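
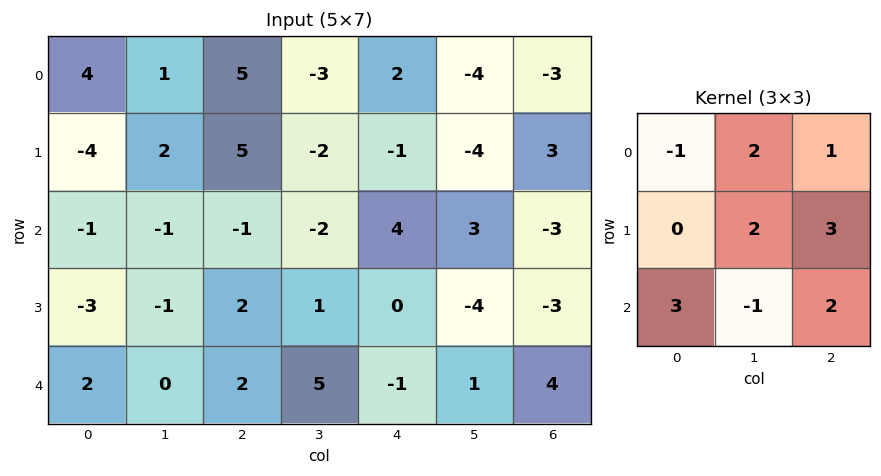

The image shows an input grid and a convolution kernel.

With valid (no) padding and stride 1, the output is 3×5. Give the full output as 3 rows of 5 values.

Output[0,0]: The receptive field on the input at this output position is [4 1 5 / -4 2 5 / -1 -1 -1]. Elementwise product with the kernel and sum: 4·-1 + 1·2 + 5·1 + 2·2 + 5·3 + -1·3 + -1·-1 + -1·2.
Output[0,1]: The receptive field on the input at this output position is [1 5 -3 / 2 5 -2 / -1 -1 -2]. Elementwise product with the kernel and sum: 1·-1 + 5·2 + -3·1 + 5·2 + -2·3 + -1·3 + -1·-1 + -2·2.

18 4 -9 -15 -9
4 -5 3 8 -9
12 12 2 19 -14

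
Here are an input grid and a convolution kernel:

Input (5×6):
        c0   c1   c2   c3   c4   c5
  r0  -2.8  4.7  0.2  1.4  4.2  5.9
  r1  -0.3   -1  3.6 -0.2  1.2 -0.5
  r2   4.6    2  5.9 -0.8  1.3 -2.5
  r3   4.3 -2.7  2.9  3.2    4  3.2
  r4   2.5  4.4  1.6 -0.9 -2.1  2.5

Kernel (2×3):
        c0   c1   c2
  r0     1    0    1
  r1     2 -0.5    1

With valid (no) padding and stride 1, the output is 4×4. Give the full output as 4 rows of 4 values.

0.9 2.1 12.9 5.8
17.4 -0.95 18.3 -5.45
23.35 -2.45 15.4 4.3
11.6 7.6 8.45 8.15

Output[0,0]: The receptive field on the input at this output position is [-2.8 4.7 0.2 / -0.3 -1 3.6]. Elementwise product with the kernel and sum: -2.8·1 + 0.2·1 + -0.3·2 + -1·-0.5 + 3.6·1.
Output[0,1]: The receptive field on the input at this output position is [4.7 0.2 1.4 / -1 3.6 -0.2]. Elementwise product with the kernel and sum: 4.7·1 + 1.4·1 + -1·2 + 3.6·-0.5 + -0.2·1.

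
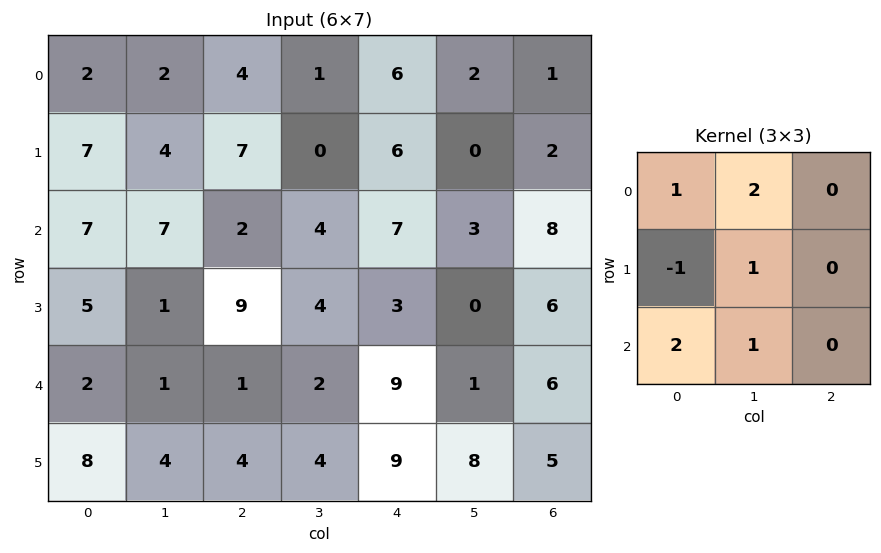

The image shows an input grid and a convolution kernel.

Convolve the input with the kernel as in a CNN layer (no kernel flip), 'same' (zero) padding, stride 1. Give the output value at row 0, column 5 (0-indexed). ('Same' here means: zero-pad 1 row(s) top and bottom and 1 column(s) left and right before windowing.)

The receptive field on the zero-padded input at this output position is [0 0 0 / 6 2 1 / 6 0 2]. Elementwise product with the kernel and sum: 0·1 + 0·2 + 6·-1 + 2·1 + 6·2 + 0·1.

8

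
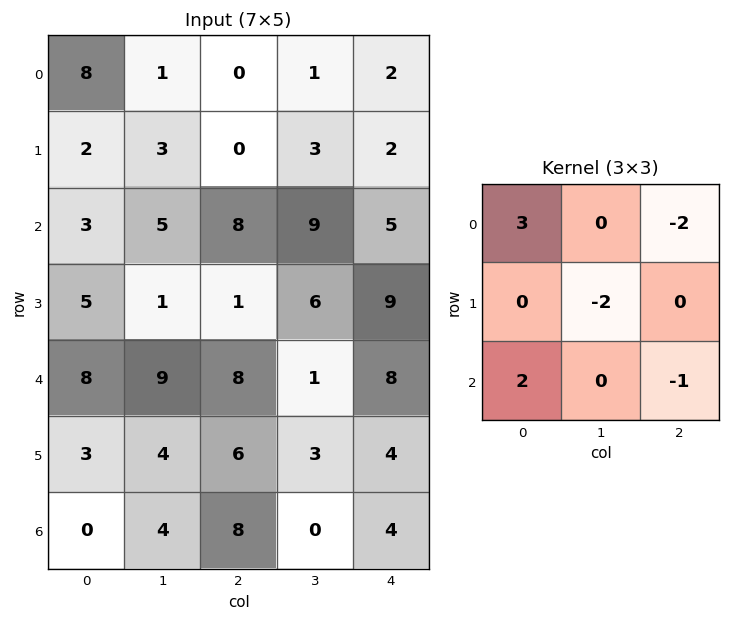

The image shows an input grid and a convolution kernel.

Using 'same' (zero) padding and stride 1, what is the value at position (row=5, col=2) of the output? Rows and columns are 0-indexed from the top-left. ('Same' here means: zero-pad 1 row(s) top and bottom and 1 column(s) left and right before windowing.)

21

The receptive field on the zero-padded input at this output position is [9 8 1 / 4 6 3 / 4 8 0]. Elementwise product with the kernel and sum: 9·3 + 1·-2 + 6·-2 + 4·2 + 0·-1.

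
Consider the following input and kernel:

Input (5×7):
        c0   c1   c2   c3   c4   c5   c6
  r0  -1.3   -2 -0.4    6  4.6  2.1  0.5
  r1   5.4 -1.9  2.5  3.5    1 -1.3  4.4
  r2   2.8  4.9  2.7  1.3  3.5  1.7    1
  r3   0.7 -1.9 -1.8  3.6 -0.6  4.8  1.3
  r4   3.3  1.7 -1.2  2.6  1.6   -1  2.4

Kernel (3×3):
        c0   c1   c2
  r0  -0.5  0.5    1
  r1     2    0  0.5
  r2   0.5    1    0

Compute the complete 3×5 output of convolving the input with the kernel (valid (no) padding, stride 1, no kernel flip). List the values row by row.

Output[0,0]: The receptive field on the input at this output position is [-1.3 -2 -0.4 / 5.4 -1.9 2.5 / 2.8 4.9 2.7]. Elementwise product with the kernel and sum: -1.3·-0.5 + -2·0.5 + -0.4·1 + 5.4·2 + 2.5·0.5 + 2.8·0.5 + 4.9·1.

17.6 9.9 15.95 11.9 6.9
4.25 13.4 11.35 2.1 15.25
7.6 -2.15 0.9 15.3 -0.65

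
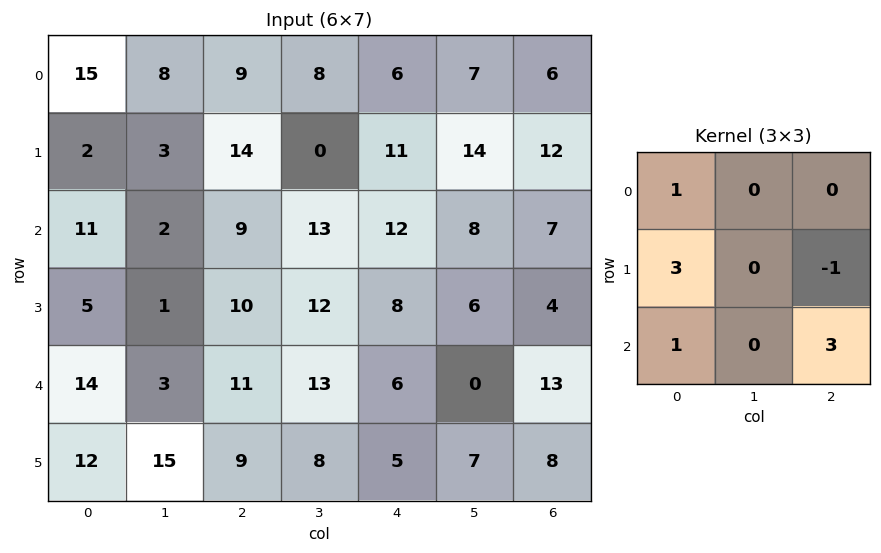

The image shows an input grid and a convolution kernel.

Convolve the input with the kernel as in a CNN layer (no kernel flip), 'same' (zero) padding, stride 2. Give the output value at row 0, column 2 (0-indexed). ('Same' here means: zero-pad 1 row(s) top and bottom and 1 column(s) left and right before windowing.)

The receptive field on the zero-padded input at this output position is [0 0 0 / 8 6 7 / 0 11 14]. Elementwise product with the kernel and sum: 0·1 + 8·3 + 7·-1 + 0·1 + 14·3.

59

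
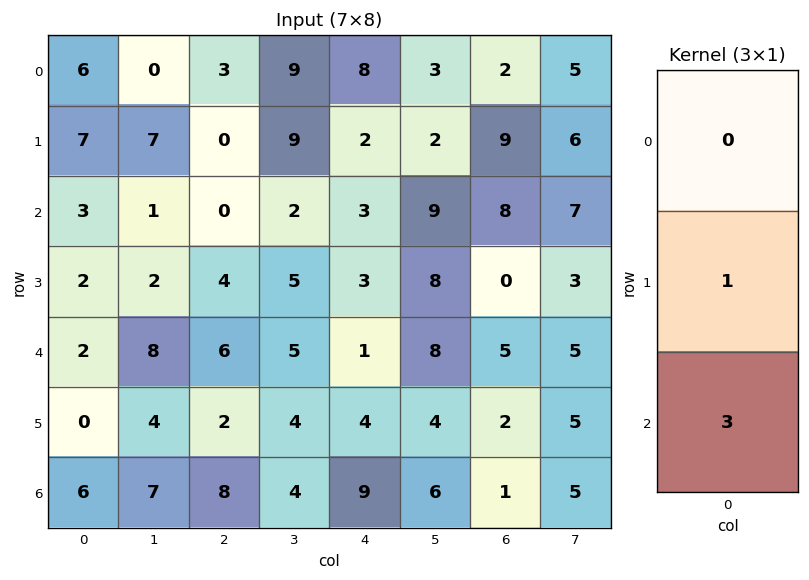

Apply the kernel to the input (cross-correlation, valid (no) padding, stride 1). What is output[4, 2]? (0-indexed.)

The receptive field on the input at this output position is [6 / 2 / 8]. Elementwise product with the kernel and sum: 2·1 + 8·3.

26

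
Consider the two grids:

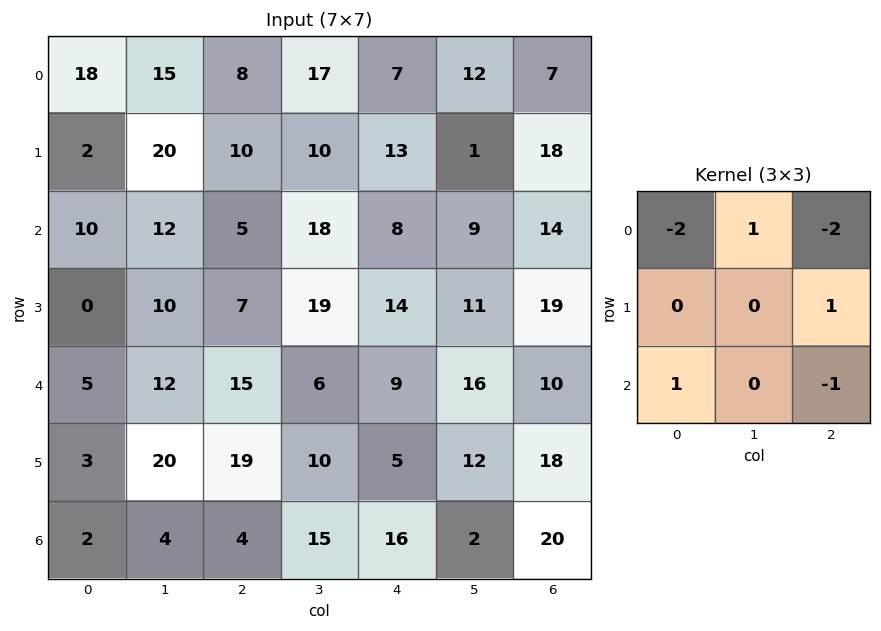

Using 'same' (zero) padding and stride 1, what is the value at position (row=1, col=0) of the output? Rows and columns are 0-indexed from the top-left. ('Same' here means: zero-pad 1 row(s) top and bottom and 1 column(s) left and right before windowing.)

-4

The receptive field on the zero-padded input at this output position is [0 18 15 / 0 2 20 / 0 10 12]. Elementwise product with the kernel and sum: 0·-2 + 18·1 + 15·-2 + 20·1 + 0·1 + 12·-1.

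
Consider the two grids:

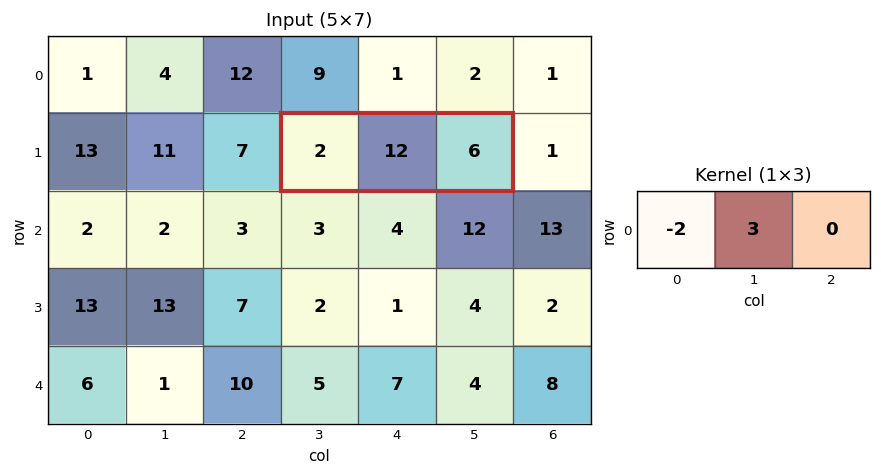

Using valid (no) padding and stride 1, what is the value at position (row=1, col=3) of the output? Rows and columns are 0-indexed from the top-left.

The receptive field on the input at this output position is [2 12 6]. Elementwise product with the kernel and sum: 2·-2 + 12·3.

32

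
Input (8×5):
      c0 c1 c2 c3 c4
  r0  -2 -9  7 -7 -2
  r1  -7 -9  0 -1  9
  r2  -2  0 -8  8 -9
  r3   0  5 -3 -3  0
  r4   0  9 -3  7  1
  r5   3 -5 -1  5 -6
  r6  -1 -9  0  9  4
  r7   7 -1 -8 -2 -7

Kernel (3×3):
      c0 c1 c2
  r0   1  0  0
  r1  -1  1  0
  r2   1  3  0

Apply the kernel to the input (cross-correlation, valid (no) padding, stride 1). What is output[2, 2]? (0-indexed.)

The receptive field on the input at this output position is [-8 8 -9 / -3 -3 0 / -3 7 1]. Elementwise product with the kernel and sum: -8·1 + -3·-1 + -3·1 + -3·1 + 7·3.

10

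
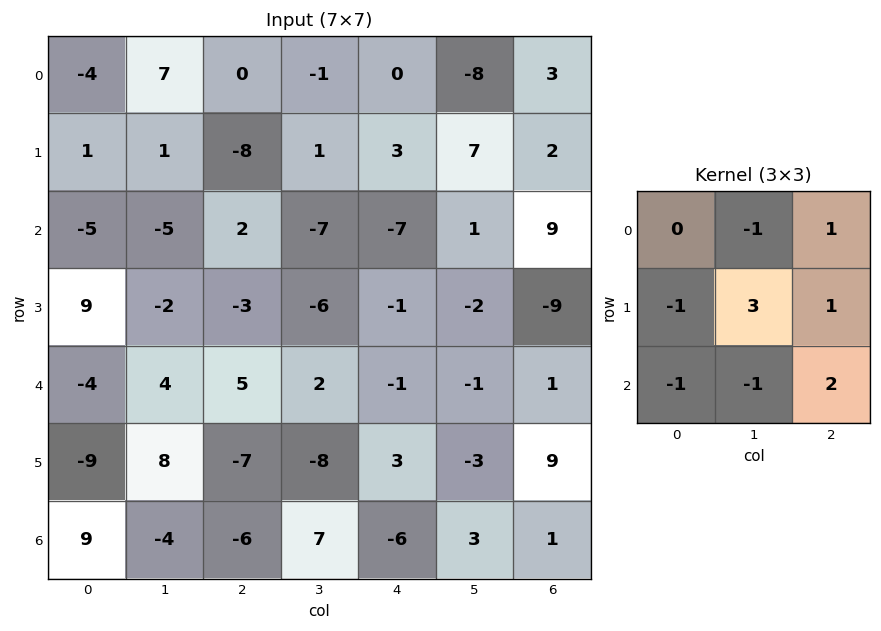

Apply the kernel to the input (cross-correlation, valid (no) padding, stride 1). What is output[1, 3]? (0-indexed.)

-6

The receptive field on the input at this output position is [1 3 7 / -7 -7 1 / -6 -1 -2]. Elementwise product with the kernel and sum: 3·-1 + 7·1 + -7·-1 + -7·3 + 1·1 + -6·-1 + -1·-1 + -2·2.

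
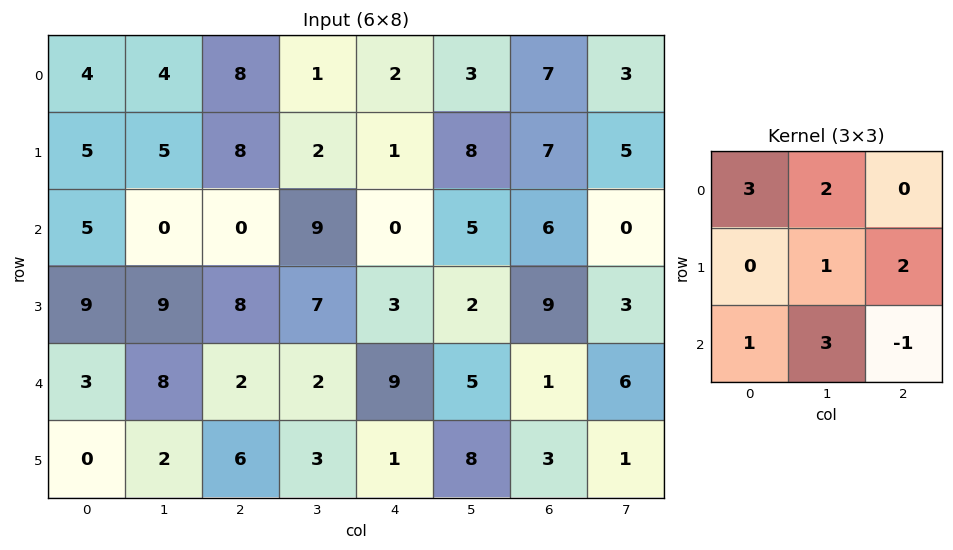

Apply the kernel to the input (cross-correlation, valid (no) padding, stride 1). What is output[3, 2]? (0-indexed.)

The receptive field on the input at this output position is [8 7 3 / 2 2 9 / 6 3 1]. Elementwise product with the kernel and sum: 8·3 + 7·2 + 2·1 + 9·2 + 6·1 + 3·3 + 1·-1.

72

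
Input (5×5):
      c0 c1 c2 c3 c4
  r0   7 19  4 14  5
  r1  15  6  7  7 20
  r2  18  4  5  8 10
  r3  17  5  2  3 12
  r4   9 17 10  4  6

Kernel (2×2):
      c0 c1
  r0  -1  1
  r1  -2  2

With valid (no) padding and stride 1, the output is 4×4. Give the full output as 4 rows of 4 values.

-6 -13 10 17
-37 3 6 17
-38 -5 5 20
4 -17 -11 13

Output[0,0]: The receptive field on the input at this output position is [7 19 / 15 6]. Elementwise product with the kernel and sum: 7·-1 + 19·1 + 15·-2 + 6·2.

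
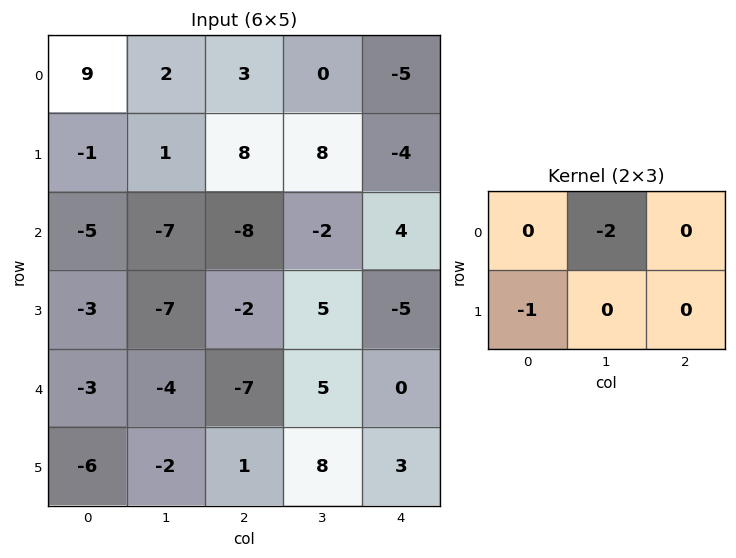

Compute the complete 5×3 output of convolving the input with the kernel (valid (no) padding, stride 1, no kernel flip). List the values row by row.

-3 -7 -8
3 -9 -8
17 23 6
17 8 -3
14 16 -11

Output[0,0]: The receptive field on the input at this output position is [9 2 3 / -1 1 8]. Elementwise product with the kernel and sum: 2·-2 + -1·-1.
Output[0,1]: The receptive field on the input at this output position is [2 3 0 / 1 8 8]. Elementwise product with the kernel and sum: 3·-2 + 1·-1.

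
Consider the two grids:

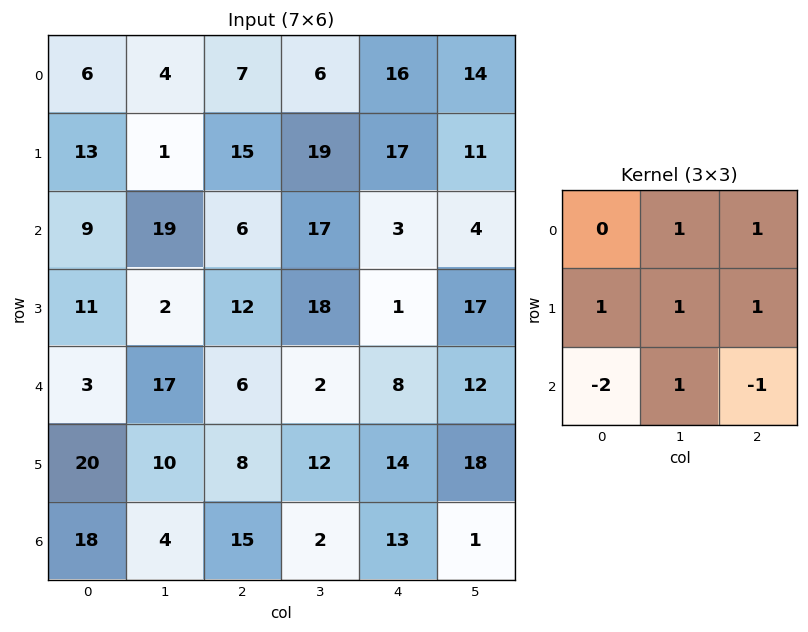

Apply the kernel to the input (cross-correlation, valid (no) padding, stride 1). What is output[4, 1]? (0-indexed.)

43

The receptive field on the input at this output position is [17 6 2 / 10 8 12 / 4 15 2]. Elementwise product with the kernel and sum: 6·1 + 2·1 + 10·1 + 8·1 + 12·1 + 4·-2 + 15·1 + 2·-1.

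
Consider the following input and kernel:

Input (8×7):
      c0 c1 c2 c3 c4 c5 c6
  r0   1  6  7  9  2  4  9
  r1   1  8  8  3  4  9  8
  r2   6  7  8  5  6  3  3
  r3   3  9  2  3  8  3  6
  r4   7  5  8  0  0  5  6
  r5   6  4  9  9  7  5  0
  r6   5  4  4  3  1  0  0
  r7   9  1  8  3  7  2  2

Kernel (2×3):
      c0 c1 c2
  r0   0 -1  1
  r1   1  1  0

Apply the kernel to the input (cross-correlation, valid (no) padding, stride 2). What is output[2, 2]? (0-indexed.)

The receptive field on the input at this output position is [0 5 6 / 7 5 0]. Elementwise product with the kernel and sum: 5·-1 + 6·1 + 7·1 + 5·1.

13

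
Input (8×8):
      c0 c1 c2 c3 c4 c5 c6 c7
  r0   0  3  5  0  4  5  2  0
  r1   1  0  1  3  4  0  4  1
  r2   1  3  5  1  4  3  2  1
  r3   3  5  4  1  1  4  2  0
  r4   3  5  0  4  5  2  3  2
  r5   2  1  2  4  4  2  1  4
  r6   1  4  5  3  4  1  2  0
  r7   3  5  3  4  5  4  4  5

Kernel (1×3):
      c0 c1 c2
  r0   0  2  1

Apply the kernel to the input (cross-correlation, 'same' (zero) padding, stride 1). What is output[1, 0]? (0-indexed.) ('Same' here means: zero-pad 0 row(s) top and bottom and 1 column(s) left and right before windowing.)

2

The receptive field on the zero-padded input at this output position is [0 1 0]. Elementwise product with the kernel and sum: 1·2 + 0·1.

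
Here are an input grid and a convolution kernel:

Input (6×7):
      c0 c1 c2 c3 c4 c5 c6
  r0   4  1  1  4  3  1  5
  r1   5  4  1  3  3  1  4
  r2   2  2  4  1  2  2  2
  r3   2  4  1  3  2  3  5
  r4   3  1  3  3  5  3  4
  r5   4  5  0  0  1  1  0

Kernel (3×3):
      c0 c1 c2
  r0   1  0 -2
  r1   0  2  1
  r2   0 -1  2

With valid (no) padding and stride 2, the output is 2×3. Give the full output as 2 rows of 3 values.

17 7 1
8 15 14

Output[0,0]: The receptive field on the input at this output position is [4 1 1 / 5 4 1 / 2 2 4]. Elementwise product with the kernel and sum: 4·1 + 1·-2 + 4·2 + 1·1 + 2·-1 + 4·2.
Output[0,1]: The receptive field on the input at this output position is [1 4 3 / 1 3 3 / 4 1 2]. Elementwise product with the kernel and sum: 1·1 + 3·-2 + 3·2 + 3·1 + 1·-1 + 2·2.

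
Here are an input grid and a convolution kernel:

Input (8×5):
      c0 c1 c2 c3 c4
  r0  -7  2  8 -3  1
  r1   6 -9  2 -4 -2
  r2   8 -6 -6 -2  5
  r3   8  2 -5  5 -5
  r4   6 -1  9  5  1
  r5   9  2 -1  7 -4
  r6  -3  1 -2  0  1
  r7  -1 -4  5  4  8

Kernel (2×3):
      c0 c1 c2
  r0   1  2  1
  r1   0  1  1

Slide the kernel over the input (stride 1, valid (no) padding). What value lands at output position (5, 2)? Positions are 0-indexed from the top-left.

The receptive field on the input at this output position is [-1 7 -4 / -2 0 1]. Elementwise product with the kernel and sum: -1·1 + 7·2 + -4·1 + 0·1 + 1·1.

10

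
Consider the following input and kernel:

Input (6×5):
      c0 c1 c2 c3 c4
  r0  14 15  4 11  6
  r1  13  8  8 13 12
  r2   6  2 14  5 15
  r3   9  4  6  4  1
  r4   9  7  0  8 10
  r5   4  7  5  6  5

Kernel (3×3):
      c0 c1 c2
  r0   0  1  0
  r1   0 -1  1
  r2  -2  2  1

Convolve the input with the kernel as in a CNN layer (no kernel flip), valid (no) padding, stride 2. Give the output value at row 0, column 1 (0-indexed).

The receptive field on the input at this output position is [4 11 6 / 8 13 12 / 14 5 15]. Elementwise product with the kernel and sum: 11·1 + 13·-1 + 12·1 + 14·-2 + 5·2 + 15·1.

7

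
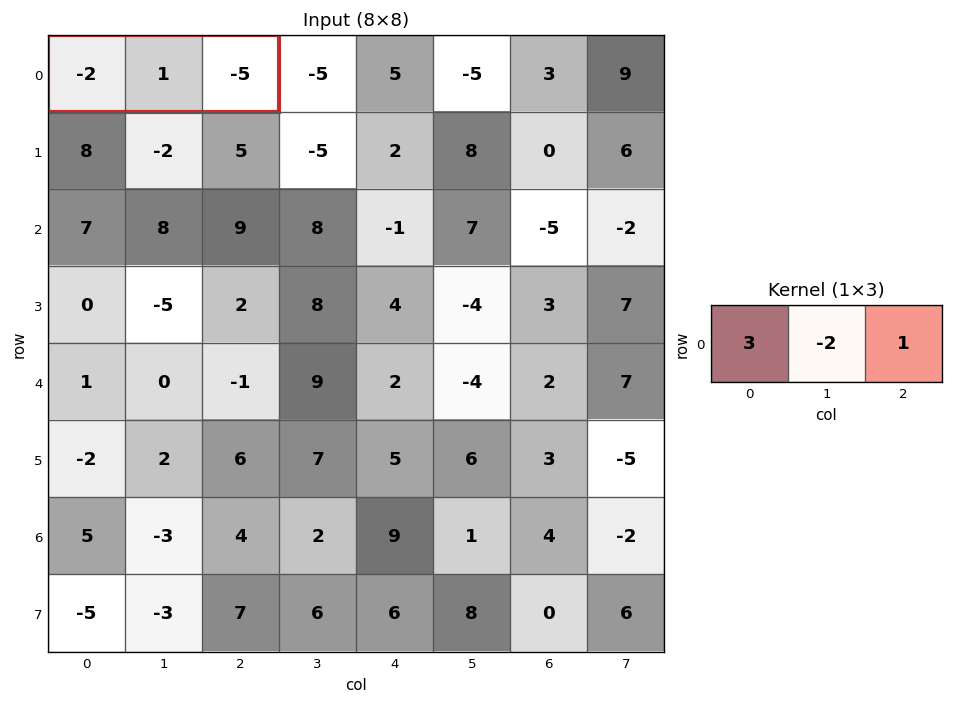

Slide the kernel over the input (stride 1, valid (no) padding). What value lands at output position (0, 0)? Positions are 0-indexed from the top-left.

The receptive field on the input at this output position is [-2 1 -5]. Elementwise product with the kernel and sum: -2·3 + 1·-2 + -5·1.

-13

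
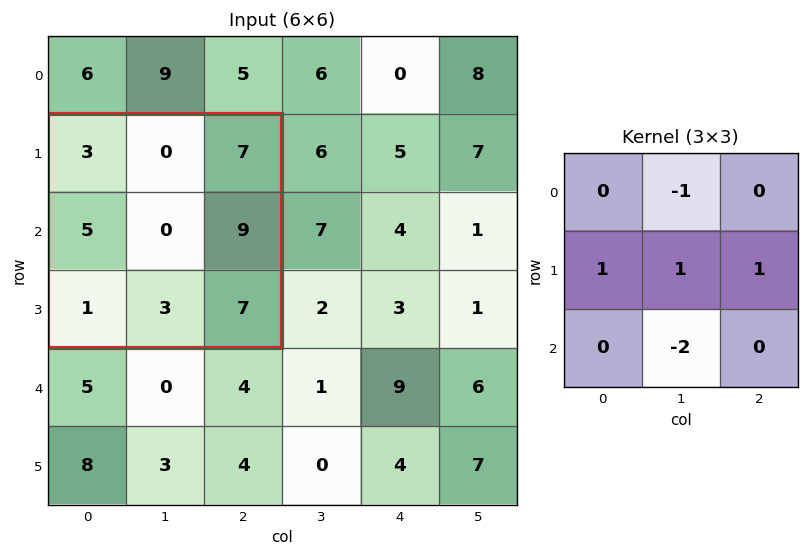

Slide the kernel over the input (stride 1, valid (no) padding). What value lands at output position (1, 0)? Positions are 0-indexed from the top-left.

The receptive field on the input at this output position is [3 0 7 / 5 0 9 / 1 3 7]. Elementwise product with the kernel and sum: 0·-1 + 5·1 + 0·1 + 9·1 + 3·-2.

8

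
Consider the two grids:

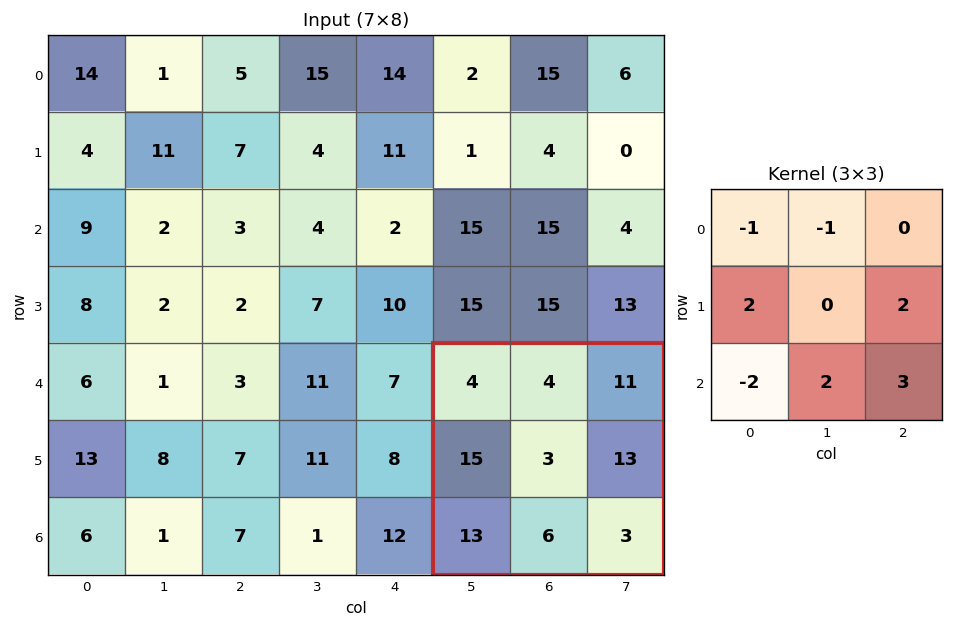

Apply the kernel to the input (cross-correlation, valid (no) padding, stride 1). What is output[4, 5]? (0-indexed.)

The receptive field on the input at this output position is [4 4 11 / 15 3 13 / 13 6 3]. Elementwise product with the kernel and sum: 4·-1 + 4·-1 + 15·2 + 13·2 + 13·-2 + 6·2 + 3·3.

43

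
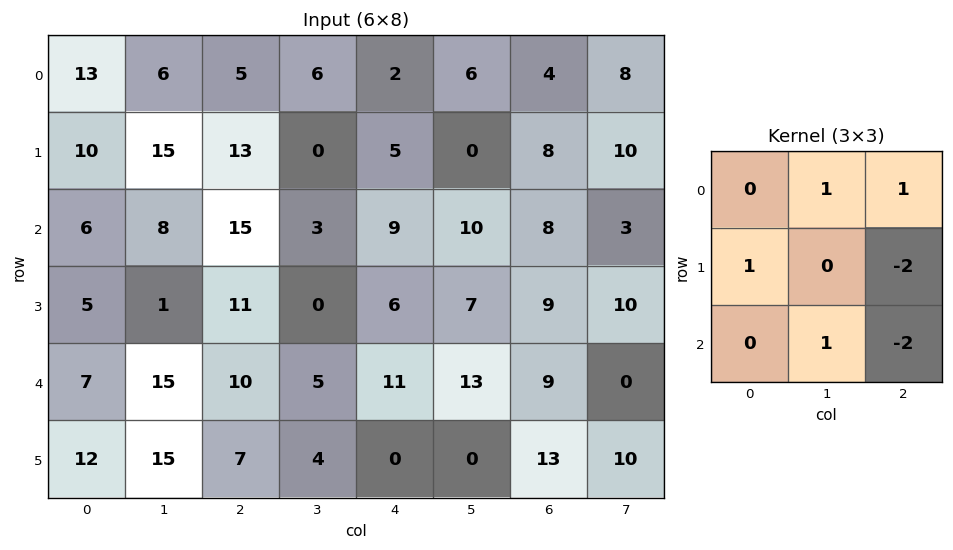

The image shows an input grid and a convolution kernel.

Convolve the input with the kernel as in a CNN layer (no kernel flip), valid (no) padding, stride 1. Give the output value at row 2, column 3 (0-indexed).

The receptive field on the input at this output position is [3 9 10 / 0 6 7 / 5 11 13]. Elementwise product with the kernel and sum: 9·1 + 10·1 + 0·1 + 7·-2 + 11·1 + 13·-2.

-10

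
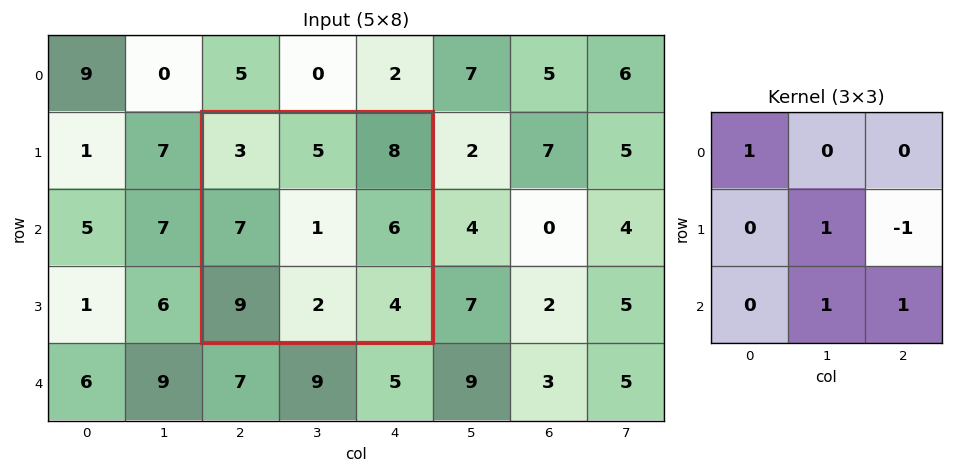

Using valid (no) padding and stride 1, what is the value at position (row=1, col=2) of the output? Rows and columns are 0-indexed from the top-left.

4

The receptive field on the input at this output position is [3 5 8 / 7 1 6 / 9 2 4]. Elementwise product with the kernel and sum: 3·1 + 1·1 + 6·-1 + 2·1 + 4·1.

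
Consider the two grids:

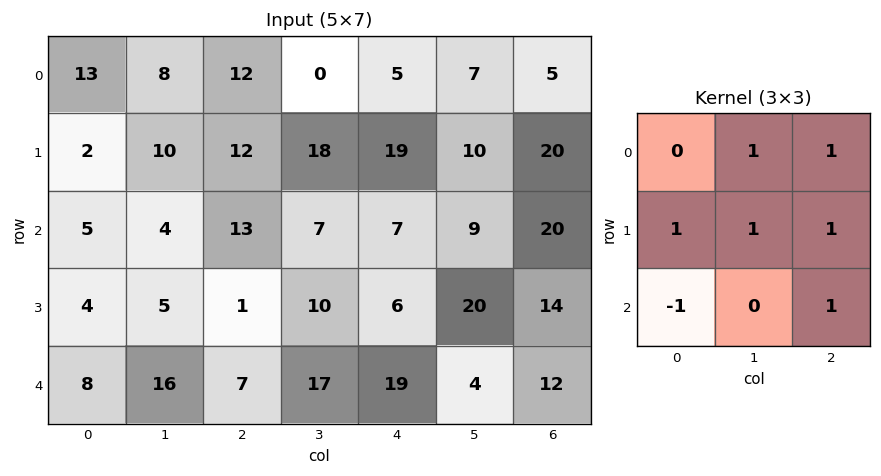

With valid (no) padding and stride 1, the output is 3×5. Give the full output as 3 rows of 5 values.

Output[0,0]: The receptive field on the input at this output position is [13 8 12 / 2 10 12 / 5 4 13]. Elementwise product with the kernel and sum: 8·1 + 12·1 + 2·1 + 10·1 + 12·1 + 5·-1 + 13·1.
Output[0,1]: The receptive field on the input at this output position is [8 12 0 / 10 12 18 / 4 13 7]. Elementwise product with the kernel and sum: 12·1 + 0·1 + 10·1 + 12·1 + 18·1 + 4·-1 + 7·1.

52 55 48 61 74
41 59 69 62 74
26 37 43 39 62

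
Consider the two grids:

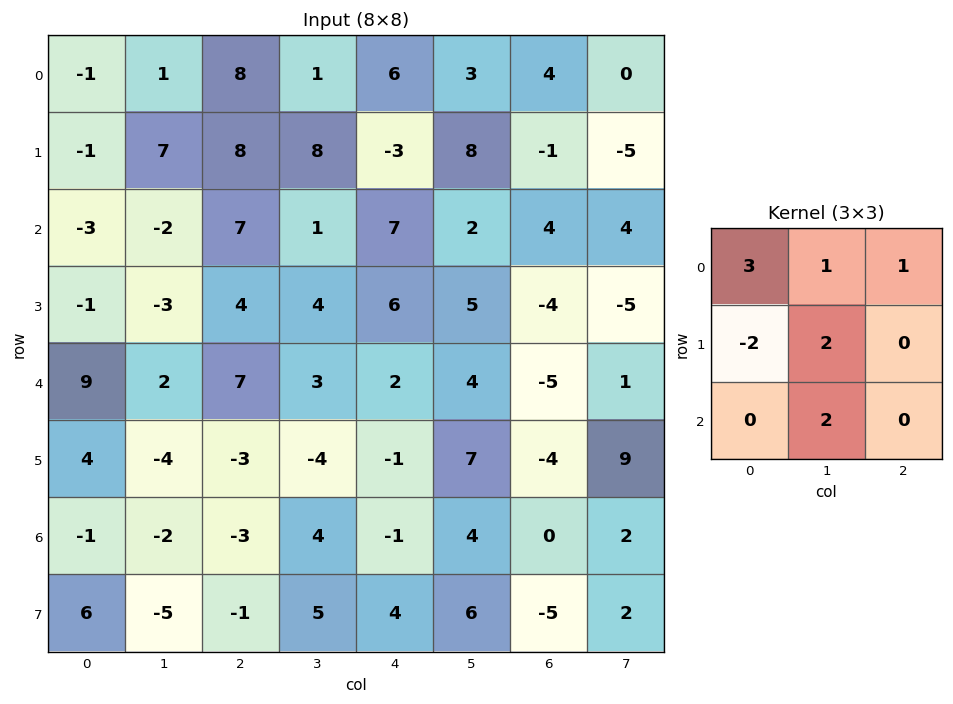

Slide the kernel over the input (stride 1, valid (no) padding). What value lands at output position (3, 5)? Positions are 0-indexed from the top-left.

-20

The receptive field on the input at this output position is [5 -4 -5 / 4 -5 1 / 7 -4 9]. Elementwise product with the kernel and sum: 5·3 + -4·1 + -5·1 + 4·-2 + -5·2 + -4·2.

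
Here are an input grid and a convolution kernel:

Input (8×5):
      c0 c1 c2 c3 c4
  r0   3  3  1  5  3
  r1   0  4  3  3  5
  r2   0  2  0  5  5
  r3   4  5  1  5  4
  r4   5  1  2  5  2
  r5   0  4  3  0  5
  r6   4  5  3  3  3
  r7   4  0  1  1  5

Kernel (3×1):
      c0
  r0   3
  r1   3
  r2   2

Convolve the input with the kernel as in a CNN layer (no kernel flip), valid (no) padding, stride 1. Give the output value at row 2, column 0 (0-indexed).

The receptive field on the input at this output position is [0 / 4 / 5]. Elementwise product with the kernel and sum: 0·3 + 4·3 + 5·2.

22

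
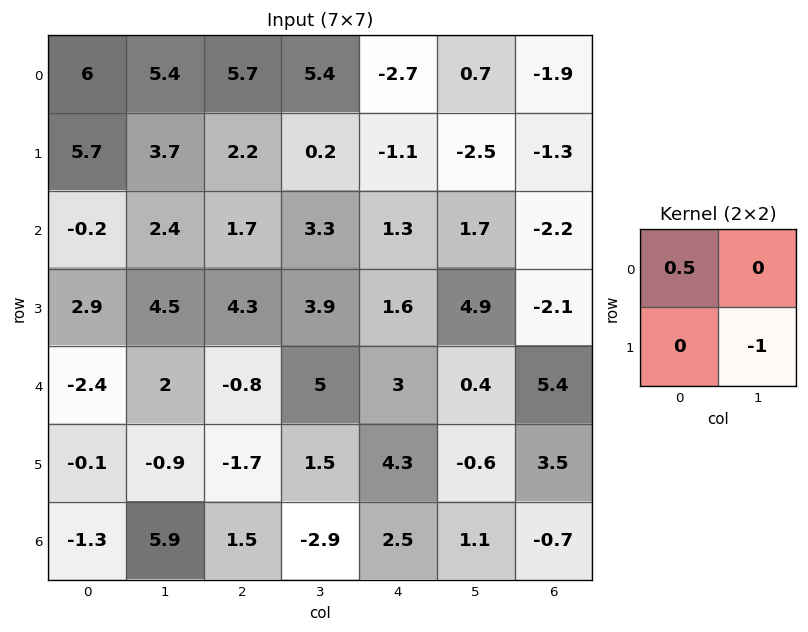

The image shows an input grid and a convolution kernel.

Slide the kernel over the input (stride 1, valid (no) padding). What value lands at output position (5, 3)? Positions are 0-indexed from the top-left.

The receptive field on the input at this output position is [1.5 4.3 / -2.9 2.5]. Elementwise product with the kernel and sum: 1.5·0.5 + 2.5·-1.

-1.75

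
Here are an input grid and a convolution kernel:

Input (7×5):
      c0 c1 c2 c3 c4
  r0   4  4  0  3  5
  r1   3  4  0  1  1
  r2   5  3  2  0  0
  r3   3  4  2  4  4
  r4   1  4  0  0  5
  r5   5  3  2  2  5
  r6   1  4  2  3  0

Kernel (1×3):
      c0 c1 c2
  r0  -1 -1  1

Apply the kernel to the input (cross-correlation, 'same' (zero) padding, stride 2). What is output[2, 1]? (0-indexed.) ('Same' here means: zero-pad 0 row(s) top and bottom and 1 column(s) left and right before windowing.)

-4

The receptive field on the zero-padded input at this output position is [4 0 0]. Elementwise product with the kernel and sum: 4·-1 + 0·-1 + 0·1.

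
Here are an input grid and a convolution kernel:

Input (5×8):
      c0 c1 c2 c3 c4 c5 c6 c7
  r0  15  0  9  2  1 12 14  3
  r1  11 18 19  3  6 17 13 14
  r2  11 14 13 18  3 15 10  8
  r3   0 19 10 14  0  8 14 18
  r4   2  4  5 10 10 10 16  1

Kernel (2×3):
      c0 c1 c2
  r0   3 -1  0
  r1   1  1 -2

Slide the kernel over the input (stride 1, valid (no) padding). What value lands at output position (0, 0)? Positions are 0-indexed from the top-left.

The receptive field on the input at this output position is [15 0 9 / 11 18 19]. Elementwise product with the kernel and sum: 15·3 + 0·-1 + 11·1 + 18·1 + 19·-2.

36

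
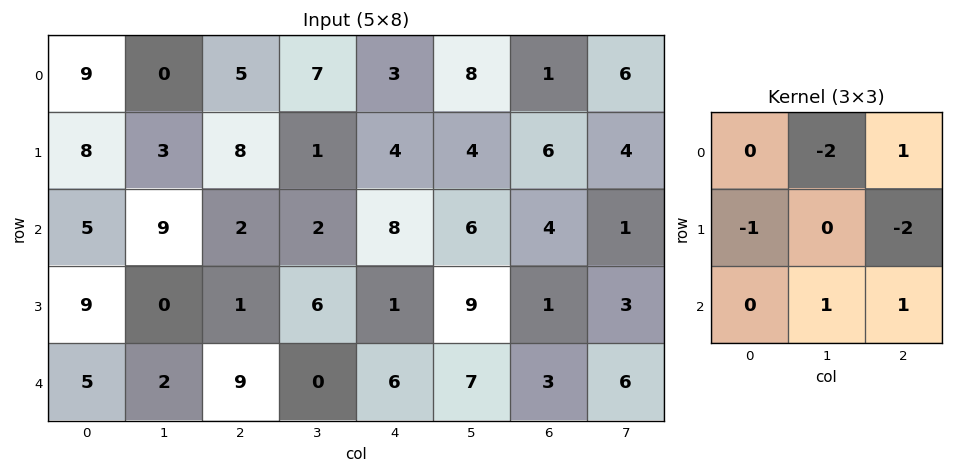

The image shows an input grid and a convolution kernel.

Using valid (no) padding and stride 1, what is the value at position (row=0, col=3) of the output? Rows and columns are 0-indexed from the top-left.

The receptive field on the input at this output position is [7 3 8 / 1 4 4 / 2 8 6]. Elementwise product with the kernel and sum: 3·-2 + 8·1 + 1·-1 + 4·-2 + 8·1 + 6·1.

7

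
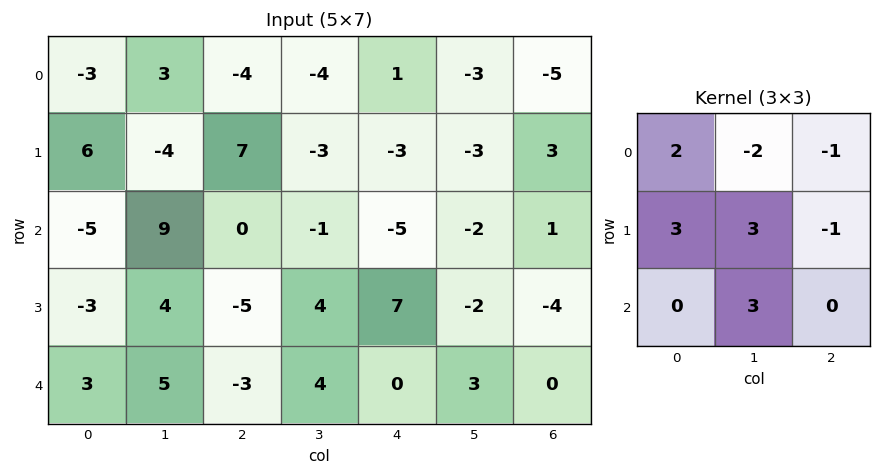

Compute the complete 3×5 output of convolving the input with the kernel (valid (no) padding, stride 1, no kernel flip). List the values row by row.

Output[0,0]: The receptive field on the input at this output position is [-3 3 -4 / 6 -4 7 / -5 9 0]. Elementwise product with the kernel and sum: -3·2 + 3·-2 + -4·-1 + 6·3 + -4·3 + 7·-1 + 9·3.

18 30 11 -37 -14
37 -6 37 8 -31
-5 3 9 45 21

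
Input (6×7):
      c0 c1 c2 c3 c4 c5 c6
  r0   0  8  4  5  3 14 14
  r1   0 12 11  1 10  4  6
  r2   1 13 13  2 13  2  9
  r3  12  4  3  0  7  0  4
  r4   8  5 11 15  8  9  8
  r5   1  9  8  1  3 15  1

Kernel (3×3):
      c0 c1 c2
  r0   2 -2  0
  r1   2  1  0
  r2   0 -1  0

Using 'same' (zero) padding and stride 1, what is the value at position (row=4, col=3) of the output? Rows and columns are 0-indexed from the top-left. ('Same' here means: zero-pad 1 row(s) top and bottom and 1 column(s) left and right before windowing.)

42

The receptive field on the zero-padded input at this output position is [3 0 7 / 11 15 8 / 8 1 3]. Elementwise product with the kernel and sum: 3·2 + 0·-2 + 11·2 + 15·1 + 1·-1.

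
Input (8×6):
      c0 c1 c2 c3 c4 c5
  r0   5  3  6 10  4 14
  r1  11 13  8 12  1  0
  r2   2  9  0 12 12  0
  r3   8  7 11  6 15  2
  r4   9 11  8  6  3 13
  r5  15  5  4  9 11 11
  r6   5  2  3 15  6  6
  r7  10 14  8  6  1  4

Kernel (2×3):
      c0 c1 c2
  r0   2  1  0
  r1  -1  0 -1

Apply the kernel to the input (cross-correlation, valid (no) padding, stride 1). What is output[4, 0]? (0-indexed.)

The receptive field on the input at this output position is [9 11 8 / 15 5 4]. Elementwise product with the kernel and sum: 9·2 + 11·1 + 15·-1 + 4·-1.

10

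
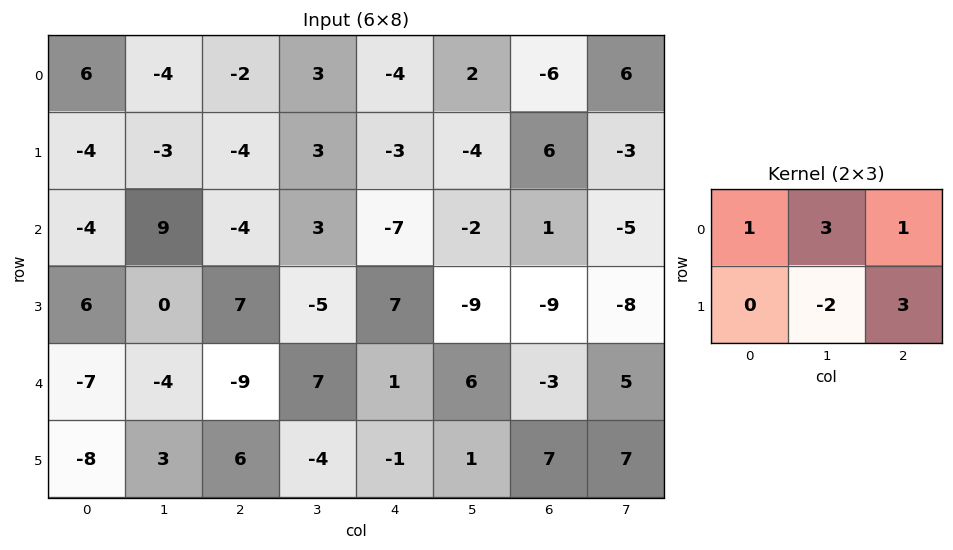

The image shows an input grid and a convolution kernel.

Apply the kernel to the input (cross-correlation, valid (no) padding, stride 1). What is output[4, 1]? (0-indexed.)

The receptive field on the input at this output position is [-4 -9 7 / 3 6 -4]. Elementwise product with the kernel and sum: -4·1 + -9·3 + 7·1 + 6·-2 + -4·3.

-48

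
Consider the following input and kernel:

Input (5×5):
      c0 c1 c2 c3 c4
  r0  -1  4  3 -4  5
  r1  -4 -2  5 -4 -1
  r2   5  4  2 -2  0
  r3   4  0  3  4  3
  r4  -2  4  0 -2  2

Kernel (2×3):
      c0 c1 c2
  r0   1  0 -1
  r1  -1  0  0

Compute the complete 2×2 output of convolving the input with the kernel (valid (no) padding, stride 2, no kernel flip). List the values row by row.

0 -7
-1 -1

Output[0,0]: The receptive field on the input at this output position is [-1 4 3 / -4 -2 5]. Elementwise product with the kernel and sum: -1·1 + 3·-1 + -4·-1.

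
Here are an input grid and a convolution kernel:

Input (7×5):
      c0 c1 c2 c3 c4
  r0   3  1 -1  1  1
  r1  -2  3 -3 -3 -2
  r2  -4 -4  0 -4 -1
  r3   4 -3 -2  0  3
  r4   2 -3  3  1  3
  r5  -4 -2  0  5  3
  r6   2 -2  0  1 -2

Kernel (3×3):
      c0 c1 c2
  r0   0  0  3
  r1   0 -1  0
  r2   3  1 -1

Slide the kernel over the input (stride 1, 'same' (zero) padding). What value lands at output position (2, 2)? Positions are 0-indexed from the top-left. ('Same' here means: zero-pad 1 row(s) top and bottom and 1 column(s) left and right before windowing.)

The receptive field on the zero-padded input at this output position is [3 -3 -3 / -4 0 -4 / -3 -2 0]. Elementwise product with the kernel and sum: -3·3 + 0·-1 + -3·3 + -2·1 + 0·-1.

-20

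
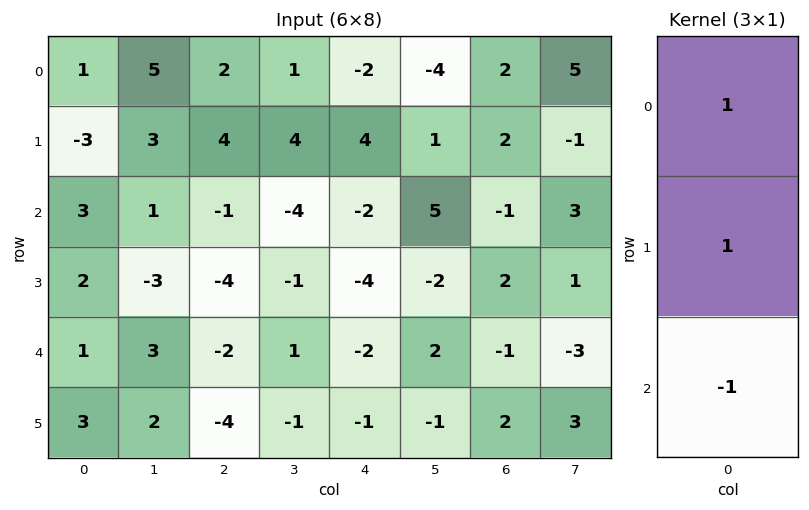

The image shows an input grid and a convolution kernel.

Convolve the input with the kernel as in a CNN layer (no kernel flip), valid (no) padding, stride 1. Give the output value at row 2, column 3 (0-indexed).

-6

The receptive field on the input at this output position is [-4 / -1 / 1]. Elementwise product with the kernel and sum: -4·1 + -1·1 + 1·-1.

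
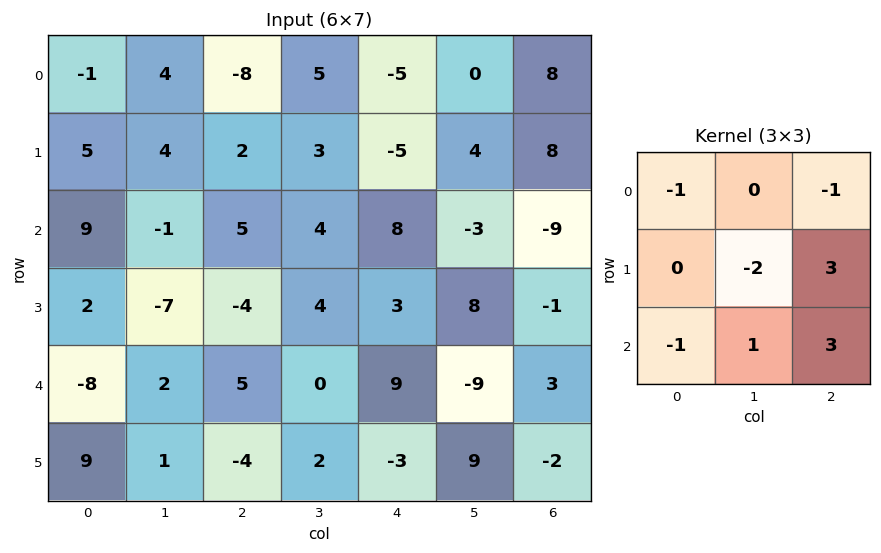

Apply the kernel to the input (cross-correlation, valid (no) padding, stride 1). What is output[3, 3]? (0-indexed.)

-35

The receptive field on the input at this output position is [4 3 8 / 0 9 -9 / 2 -3 9]. Elementwise product with the kernel and sum: 4·-1 + 8·-1 + 9·-2 + -9·3 + 2·-1 + -3·1 + 9·3.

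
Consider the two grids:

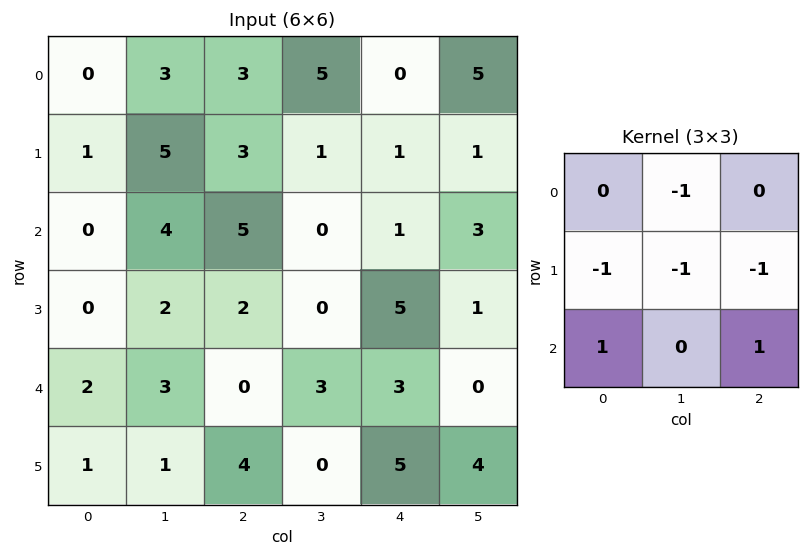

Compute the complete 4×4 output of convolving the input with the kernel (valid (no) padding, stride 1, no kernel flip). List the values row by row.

Output[0,0]: The receptive field on the input at this output position is [0 3 3 / 1 5 3 / 0 4 5]. Elementwise product with the kernel and sum: 3·-1 + 1·-1 + 5·-1 + 3·-1 + 0·1 + 5·1.

-7 -8 -4 0
-12 -10 0 -4
-6 -3 -4 -4
-2 -7 3 -7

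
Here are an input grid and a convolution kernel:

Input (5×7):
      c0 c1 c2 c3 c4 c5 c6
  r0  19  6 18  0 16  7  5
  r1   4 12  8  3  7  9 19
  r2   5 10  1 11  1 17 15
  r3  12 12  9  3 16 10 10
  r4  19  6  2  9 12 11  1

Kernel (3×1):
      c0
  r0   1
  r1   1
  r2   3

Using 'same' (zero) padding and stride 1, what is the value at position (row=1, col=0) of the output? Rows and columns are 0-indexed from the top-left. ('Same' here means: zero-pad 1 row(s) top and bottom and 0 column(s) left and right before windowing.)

The receptive field on the zero-padded input at this output position is [19 / 4 / 5]. Elementwise product with the kernel and sum: 19·1 + 4·1 + 5·3.

38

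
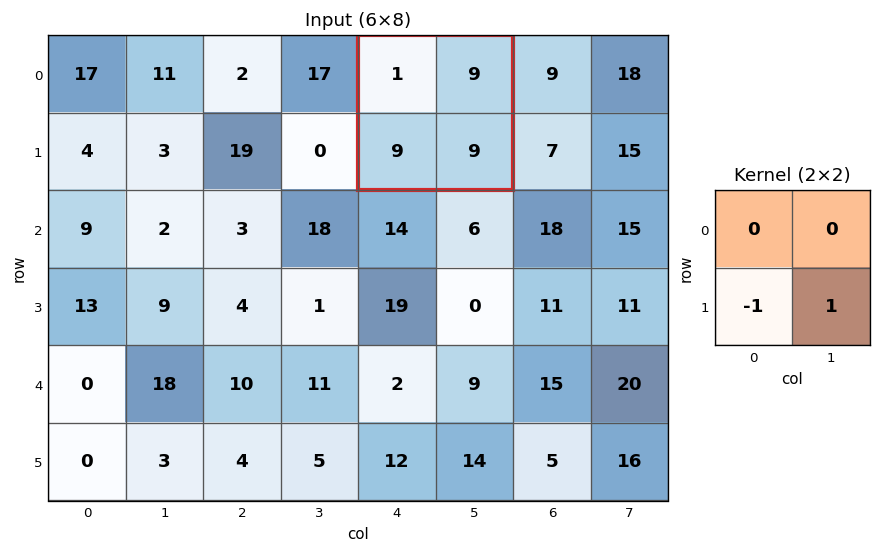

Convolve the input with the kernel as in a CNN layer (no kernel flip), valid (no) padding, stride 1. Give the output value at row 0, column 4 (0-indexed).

0

The receptive field on the input at this output position is [1 9 / 9 9]. Elementwise product with the kernel and sum: 9·-1 + 9·1.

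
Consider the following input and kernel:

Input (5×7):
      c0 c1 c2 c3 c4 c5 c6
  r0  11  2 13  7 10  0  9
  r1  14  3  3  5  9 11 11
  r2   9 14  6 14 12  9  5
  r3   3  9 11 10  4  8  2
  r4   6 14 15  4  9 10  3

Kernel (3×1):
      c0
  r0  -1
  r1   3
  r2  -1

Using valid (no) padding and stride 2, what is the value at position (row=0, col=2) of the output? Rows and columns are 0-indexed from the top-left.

The receptive field on the input at this output position is [10 / 9 / 12]. Elementwise product with the kernel and sum: 10·-1 + 9·3 + 12·-1.

5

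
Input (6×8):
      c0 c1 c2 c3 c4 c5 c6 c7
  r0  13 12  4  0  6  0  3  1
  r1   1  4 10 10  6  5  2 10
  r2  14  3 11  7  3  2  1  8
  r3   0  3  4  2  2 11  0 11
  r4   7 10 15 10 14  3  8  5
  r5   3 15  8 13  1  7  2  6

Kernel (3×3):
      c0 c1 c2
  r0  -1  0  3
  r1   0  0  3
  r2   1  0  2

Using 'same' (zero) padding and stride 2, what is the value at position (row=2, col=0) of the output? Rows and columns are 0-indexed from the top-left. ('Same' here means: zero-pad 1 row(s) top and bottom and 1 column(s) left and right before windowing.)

69

The receptive field on the zero-padded input at this output position is [0 0 3 / 0 7 10 / 0 3 15]. Elementwise product with the kernel and sum: 0·-1 + 3·3 + 10·3 + 0·1 + 15·2.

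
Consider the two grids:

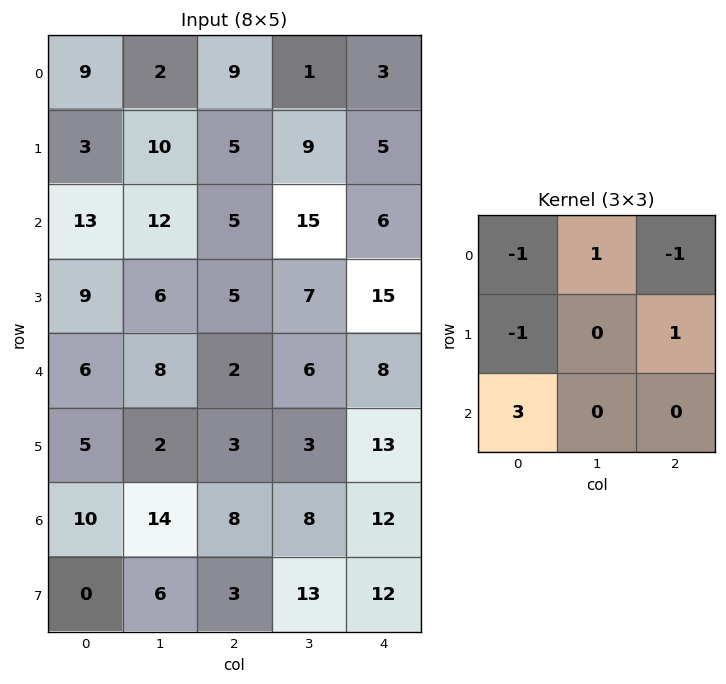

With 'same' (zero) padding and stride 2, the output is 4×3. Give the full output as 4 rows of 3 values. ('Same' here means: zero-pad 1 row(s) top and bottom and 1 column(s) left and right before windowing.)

Output[0,0]: The receptive field on the zero-padded input at this output position is [0 0 0 / 0 9 2 / 0 3 10]. Elementwise product with the kernel and sum: 0·-1 + 0·1 + 0·-1 + 0·-1 + 2·1 + 0·3.

2 29 26
5 7 2
11 -4 11
17 10 41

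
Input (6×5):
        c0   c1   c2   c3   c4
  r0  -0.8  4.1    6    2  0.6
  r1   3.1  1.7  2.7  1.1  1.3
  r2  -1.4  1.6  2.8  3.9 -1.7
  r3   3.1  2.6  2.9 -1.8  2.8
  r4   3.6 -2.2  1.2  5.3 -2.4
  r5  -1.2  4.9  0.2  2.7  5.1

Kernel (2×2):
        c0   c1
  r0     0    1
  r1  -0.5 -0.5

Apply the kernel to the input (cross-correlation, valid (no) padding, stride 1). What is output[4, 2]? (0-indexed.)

The receptive field on the input at this output position is [1.2 5.3 / 0.2 2.7]. Elementwise product with the kernel and sum: 5.3·1 + 0.2·-0.5 + 2.7·-0.5.

3.85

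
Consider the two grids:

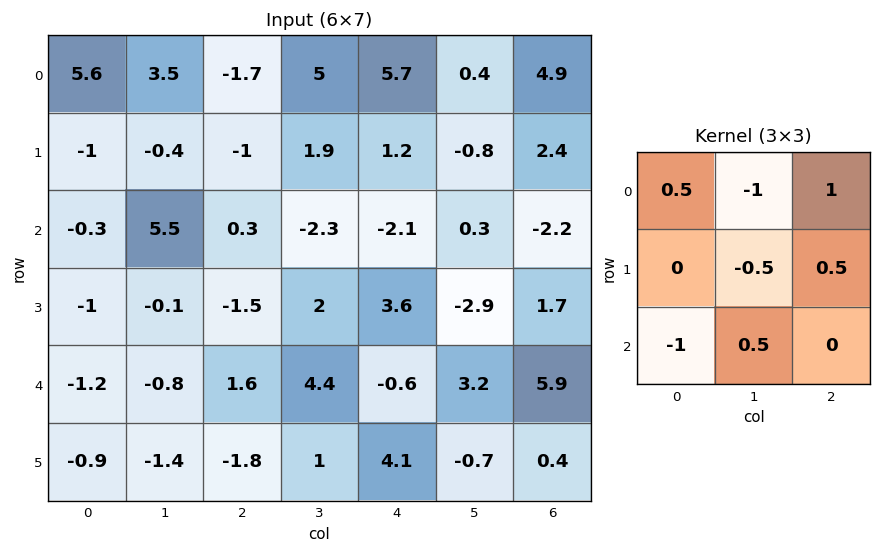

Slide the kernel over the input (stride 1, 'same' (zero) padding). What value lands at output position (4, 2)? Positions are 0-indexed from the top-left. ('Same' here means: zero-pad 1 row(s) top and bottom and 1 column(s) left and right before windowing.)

The receptive field on the zero-padded input at this output position is [-0.1 -1.5 2 / -0.8 1.6 4.4 / -1.4 -1.8 1]. Elementwise product with the kernel and sum: -0.1·0.5 + -1.5·-1 + 2·1 + 1.6·-0.5 + 4.4·0.5 + -1.4·-1 + -1.8·0.5.

5.35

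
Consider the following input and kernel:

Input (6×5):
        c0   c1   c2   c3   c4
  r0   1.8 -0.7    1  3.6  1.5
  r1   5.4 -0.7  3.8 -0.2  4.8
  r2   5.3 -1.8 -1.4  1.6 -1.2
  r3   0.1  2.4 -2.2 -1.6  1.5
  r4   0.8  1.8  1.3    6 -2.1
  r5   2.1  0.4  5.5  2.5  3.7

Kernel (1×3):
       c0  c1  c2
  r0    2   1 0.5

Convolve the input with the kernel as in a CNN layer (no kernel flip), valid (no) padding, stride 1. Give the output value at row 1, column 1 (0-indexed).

2.3

The receptive field on the input at this output position is [-0.7 3.8 -0.2]. Elementwise product with the kernel and sum: -0.7·2 + 3.8·1 + -0.2·0.5.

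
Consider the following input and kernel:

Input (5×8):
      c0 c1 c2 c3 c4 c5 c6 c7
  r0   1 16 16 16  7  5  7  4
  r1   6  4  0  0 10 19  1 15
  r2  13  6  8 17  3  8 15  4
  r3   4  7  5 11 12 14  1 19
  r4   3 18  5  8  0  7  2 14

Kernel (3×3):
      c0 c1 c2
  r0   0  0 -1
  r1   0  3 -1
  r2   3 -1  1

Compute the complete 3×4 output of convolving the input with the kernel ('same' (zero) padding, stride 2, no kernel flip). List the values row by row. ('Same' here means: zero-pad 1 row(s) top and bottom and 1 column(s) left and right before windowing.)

Output[0,0]: The receptive field on the zero-padded input at this output position is [0 0 0 / 0 1 16 / 0 6 4]. Elementwise product with the kernel and sum: 0·-1 + 1·3 + 16·-1 + 0·3 + 6·-1 + 4·1.
Output[0,1]: The receptive field on the zero-padded input at this output position is [0 0 0 / 16 16 16 / 4 0 0]. Elementwise product with the kernel and sum: 0·-1 + 16·3 + 16·-1 + 4·3 + 0·-1 + 0·1.

-15 44 25 88
32 34 17 86
-16 -4 -21 -27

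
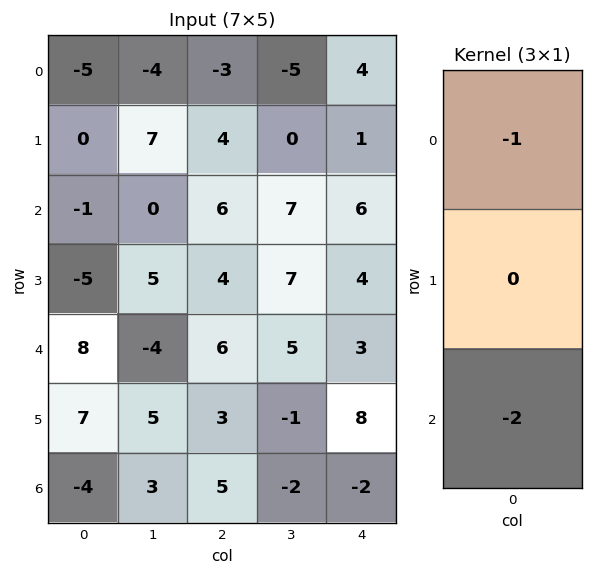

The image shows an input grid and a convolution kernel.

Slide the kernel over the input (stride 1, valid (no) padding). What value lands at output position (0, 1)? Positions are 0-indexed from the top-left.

The receptive field on the input at this output position is [-4 / 7 / 0]. Elementwise product with the kernel and sum: -4·-1 + 0·-2.

4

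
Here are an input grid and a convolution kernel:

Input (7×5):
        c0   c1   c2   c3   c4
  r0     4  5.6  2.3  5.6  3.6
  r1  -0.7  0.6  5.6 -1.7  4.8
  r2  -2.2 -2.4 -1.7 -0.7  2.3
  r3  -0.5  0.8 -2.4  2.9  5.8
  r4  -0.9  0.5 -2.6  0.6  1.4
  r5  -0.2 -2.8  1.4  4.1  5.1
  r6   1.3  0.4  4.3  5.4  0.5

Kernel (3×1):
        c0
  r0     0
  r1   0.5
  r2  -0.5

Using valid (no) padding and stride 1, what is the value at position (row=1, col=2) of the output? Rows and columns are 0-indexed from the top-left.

The receptive field on the input at this output position is [5.6 / -1.7 / -2.4]. Elementwise product with the kernel and sum: -1.7·0.5 + -2.4·-0.5.

0.35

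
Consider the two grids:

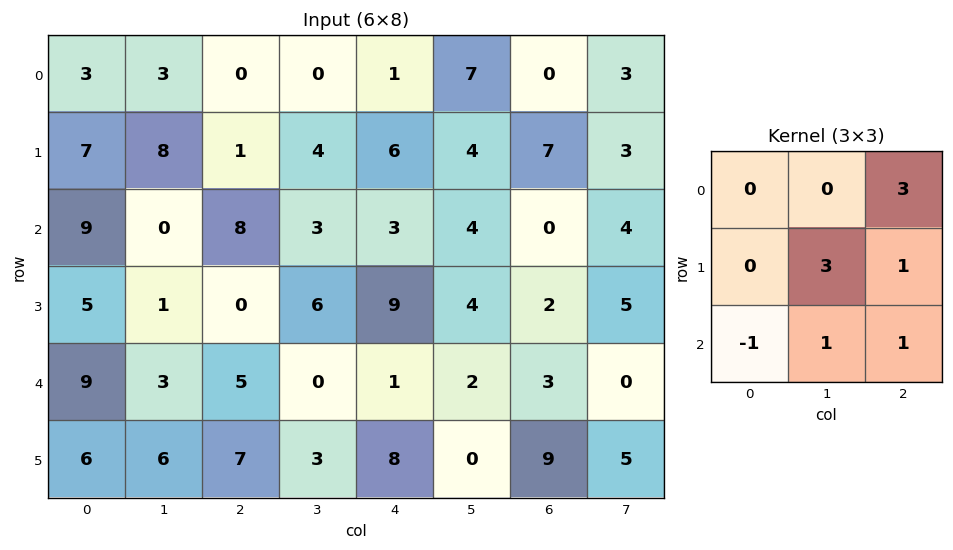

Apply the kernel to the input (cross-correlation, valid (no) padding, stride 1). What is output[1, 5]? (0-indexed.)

The receptive field on the input at this output position is [4 7 3 / 4 0 4 / 4 2 5]. Elementwise product with the kernel and sum: 3·3 + 0·3 + 4·1 + 4·-1 + 2·1 + 5·1.

16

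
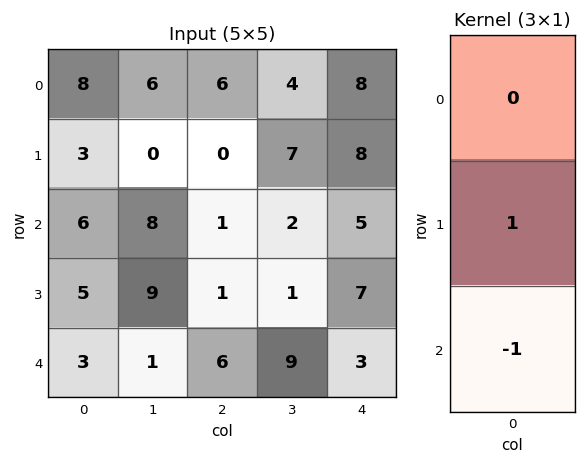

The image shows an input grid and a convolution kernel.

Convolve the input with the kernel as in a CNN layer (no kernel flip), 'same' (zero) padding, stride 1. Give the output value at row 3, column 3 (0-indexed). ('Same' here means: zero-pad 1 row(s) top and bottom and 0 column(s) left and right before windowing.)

-8

The receptive field on the zero-padded input at this output position is [2 / 1 / 9]. Elementwise product with the kernel and sum: 1·1 + 9·-1.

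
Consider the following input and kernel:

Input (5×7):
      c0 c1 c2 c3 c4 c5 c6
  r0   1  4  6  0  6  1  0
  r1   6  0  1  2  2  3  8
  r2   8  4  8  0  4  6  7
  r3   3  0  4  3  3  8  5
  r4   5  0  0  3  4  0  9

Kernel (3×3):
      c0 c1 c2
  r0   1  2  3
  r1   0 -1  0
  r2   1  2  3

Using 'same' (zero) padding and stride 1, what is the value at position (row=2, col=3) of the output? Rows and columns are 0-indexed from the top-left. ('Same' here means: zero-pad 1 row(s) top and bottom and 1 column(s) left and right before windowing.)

The receptive field on the zero-padded input at this output position is [1 2 2 / 8 0 4 / 4 3 3]. Elementwise product with the kernel and sum: 1·1 + 2·2 + 2·3 + 0·-1 + 4·1 + 3·2 + 3·3.

30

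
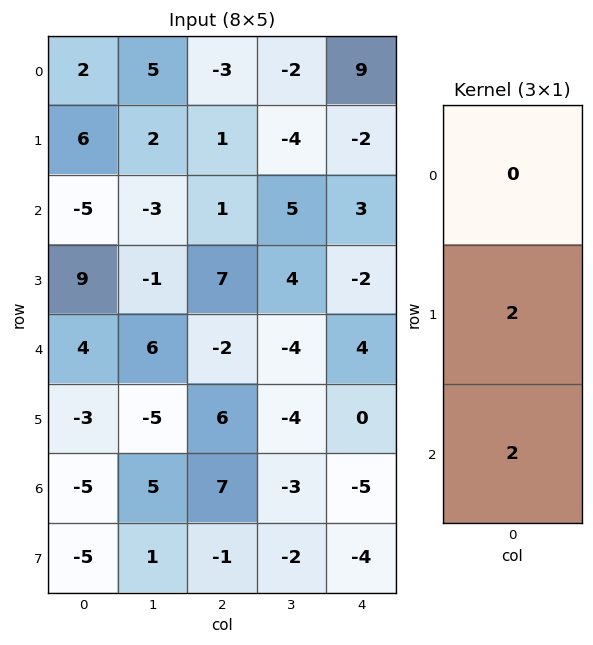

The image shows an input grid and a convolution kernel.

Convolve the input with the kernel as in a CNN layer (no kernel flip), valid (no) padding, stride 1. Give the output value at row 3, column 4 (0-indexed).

8

The receptive field on the input at this output position is [-2 / 4 / 0]. Elementwise product with the kernel and sum: 4·2 + 0·2.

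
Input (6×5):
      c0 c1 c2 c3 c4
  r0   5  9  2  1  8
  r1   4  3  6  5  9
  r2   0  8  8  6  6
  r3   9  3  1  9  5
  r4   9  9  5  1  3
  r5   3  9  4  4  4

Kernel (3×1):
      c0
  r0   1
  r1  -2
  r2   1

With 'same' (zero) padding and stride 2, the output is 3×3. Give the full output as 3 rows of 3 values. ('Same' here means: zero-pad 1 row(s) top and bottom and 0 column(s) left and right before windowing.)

-6 2 -7
13 -9 2
-6 -5 3

Output[0,0]: The receptive field on the zero-padded input at this output position is [0 / 5 / 4]. Elementwise product with the kernel and sum: 0·1 + 5·-2 + 4·1.
Output[0,1]: The receptive field on the zero-padded input at this output position is [0 / 2 / 6]. Elementwise product with the kernel and sum: 0·1 + 2·-2 + 6·1.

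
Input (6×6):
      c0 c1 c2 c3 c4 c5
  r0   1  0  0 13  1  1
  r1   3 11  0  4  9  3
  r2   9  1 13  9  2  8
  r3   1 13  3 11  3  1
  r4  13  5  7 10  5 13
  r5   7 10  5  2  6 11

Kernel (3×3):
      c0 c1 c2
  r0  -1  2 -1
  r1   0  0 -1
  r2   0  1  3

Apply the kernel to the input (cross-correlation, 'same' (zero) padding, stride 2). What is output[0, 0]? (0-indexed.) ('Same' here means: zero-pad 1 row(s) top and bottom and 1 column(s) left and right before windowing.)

36

The receptive field on the zero-padded input at this output position is [0 0 0 / 0 1 0 / 0 3 11]. Elementwise product with the kernel and sum: 0·-1 + 0·2 + 0·-1 + 0·-1 + 3·1 + 11·3.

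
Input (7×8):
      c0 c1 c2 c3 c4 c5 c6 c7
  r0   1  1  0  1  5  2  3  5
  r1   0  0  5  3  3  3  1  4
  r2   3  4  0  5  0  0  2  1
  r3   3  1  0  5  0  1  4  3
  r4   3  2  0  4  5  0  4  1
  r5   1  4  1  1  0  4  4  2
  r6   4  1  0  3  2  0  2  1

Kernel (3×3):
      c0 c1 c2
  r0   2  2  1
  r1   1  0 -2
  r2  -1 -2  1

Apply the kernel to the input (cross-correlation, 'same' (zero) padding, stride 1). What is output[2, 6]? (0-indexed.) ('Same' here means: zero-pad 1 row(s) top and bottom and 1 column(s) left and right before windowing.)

4

The receptive field on the zero-padded input at this output position is [3 1 4 / 0 2 1 / 1 4 3]. Elementwise product with the kernel and sum: 3·2 + 1·2 + 4·1 + 0·1 + 1·-2 + 1·-1 + 4·-2 + 3·1.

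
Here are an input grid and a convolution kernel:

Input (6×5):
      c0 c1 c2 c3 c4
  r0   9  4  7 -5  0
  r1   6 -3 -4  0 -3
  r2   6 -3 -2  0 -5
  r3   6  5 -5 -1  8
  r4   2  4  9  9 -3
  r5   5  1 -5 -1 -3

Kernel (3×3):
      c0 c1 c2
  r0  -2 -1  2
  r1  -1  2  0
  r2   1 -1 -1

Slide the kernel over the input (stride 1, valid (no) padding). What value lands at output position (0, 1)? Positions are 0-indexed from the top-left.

The receptive field on the input at this output position is [4 7 -5 / -3 -4 0 / -3 -2 0]. Elementwise product with the kernel and sum: 4·-2 + 7·-1 + -5·2 + -3·-1 + -4·2 + -3·1 + -2·-1 + 0·-1.

-31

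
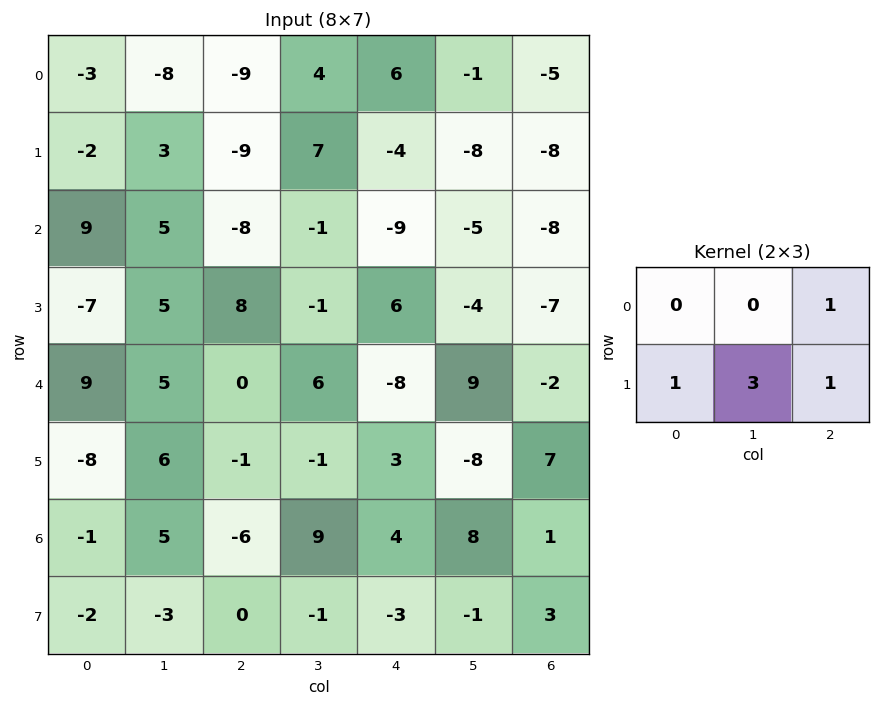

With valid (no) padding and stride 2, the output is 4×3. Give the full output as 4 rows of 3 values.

Output[0,0]: The receptive field on the input at this output position is [-3 -8 -9 / -2 3 -9]. Elementwise product with the kernel and sum: -9·1 + -2·1 + 3·3 + -9·1.
Output[0,1]: The receptive field on the input at this output position is [-9 4 6 / -9 7 -4]. Elementwise product with the kernel and sum: 6·1 + -9·1 + 7·3 + -4·1.

-11 14 -41
8 2 -21
9 -9 -16
-17 -2 -2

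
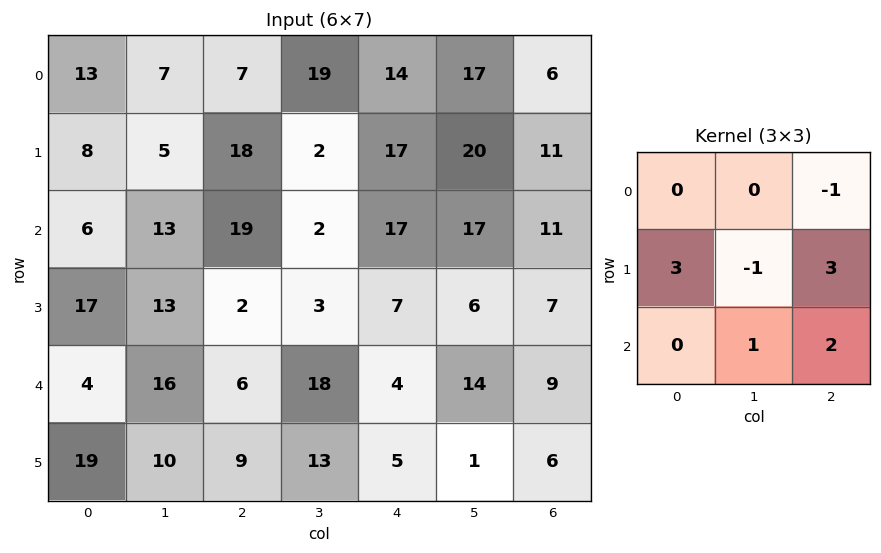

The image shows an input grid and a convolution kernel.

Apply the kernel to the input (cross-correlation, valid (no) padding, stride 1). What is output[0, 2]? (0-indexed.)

The receptive field on the input at this output position is [7 19 14 / 18 2 17 / 19 2 17]. Elementwise product with the kernel and sum: 14·-1 + 18·3 + 2·-1 + 17·3 + 2·1 + 17·2.

125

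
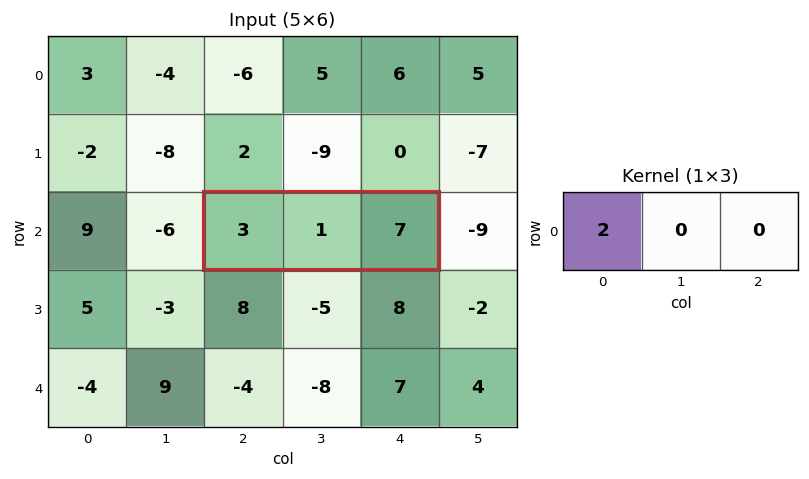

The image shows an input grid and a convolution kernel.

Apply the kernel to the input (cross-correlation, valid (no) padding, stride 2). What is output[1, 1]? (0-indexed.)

6

The receptive field on the input at this output position is [3 1 7]. Elementwise product with the kernel and sum: 3·2.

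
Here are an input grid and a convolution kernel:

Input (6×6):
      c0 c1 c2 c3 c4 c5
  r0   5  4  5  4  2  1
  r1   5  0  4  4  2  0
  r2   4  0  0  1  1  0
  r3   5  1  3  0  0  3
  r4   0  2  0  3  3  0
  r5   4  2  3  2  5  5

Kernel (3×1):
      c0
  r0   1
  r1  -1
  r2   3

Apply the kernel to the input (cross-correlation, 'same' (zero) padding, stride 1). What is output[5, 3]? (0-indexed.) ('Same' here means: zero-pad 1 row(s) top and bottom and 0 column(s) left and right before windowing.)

The receptive field on the zero-padded input at this output position is [3 / 2 / 0]. Elementwise product with the kernel and sum: 3·1 + 2·-1 + 0·3.

1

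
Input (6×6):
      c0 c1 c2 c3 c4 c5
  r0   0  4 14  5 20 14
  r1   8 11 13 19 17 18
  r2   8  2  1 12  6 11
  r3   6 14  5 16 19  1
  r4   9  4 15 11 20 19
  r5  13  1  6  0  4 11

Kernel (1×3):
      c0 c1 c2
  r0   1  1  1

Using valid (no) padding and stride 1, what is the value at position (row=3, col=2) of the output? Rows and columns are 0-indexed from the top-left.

40

The receptive field on the input at this output position is [5 16 19]. Elementwise product with the kernel and sum: 5·1 + 16·1 + 19·1.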